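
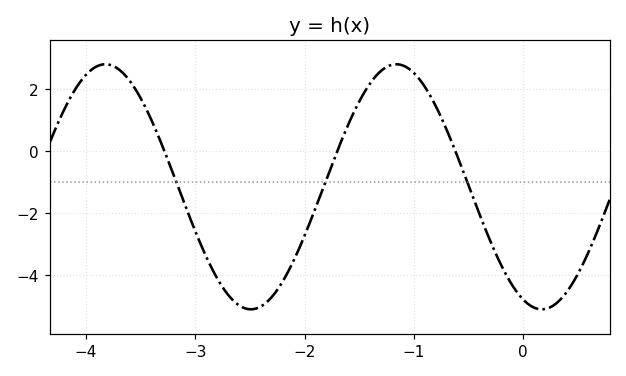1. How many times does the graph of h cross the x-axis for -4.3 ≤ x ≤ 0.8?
3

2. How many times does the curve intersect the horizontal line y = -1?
3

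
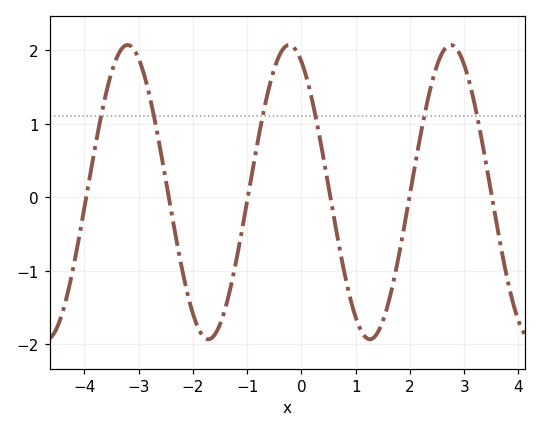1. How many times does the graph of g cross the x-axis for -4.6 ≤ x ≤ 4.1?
6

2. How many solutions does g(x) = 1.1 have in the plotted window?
6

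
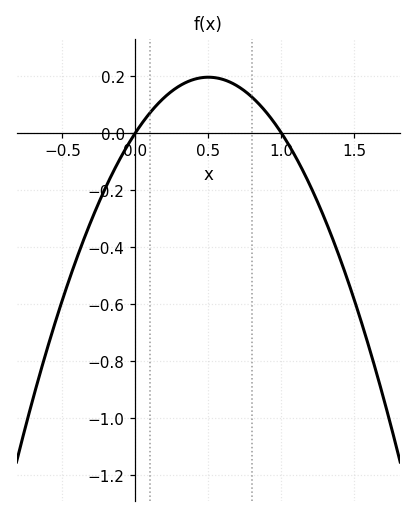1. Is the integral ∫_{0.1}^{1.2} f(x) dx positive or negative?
positive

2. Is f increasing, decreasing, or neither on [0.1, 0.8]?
neither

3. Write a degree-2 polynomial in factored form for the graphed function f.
y = -0.78(x - 0)(x - 1)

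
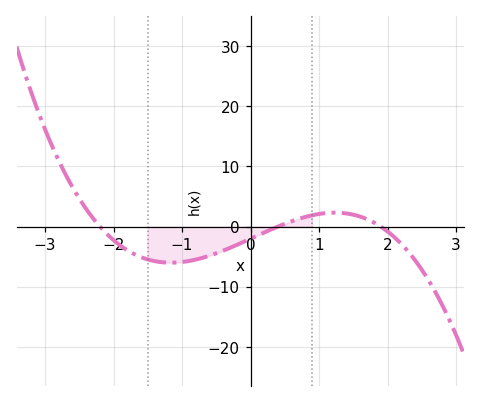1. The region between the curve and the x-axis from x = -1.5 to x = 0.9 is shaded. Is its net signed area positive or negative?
negative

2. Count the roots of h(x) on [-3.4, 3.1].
3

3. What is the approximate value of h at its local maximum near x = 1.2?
2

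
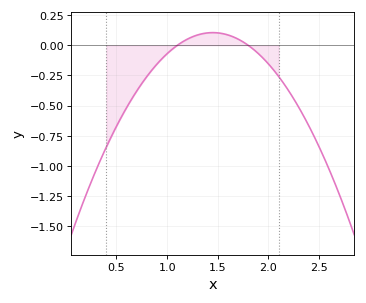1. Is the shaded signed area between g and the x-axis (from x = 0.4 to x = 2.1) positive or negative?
negative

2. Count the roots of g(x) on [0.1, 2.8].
2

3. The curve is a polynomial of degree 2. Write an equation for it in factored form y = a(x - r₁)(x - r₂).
y = -0.86(x - 1.1)(x - 1.8)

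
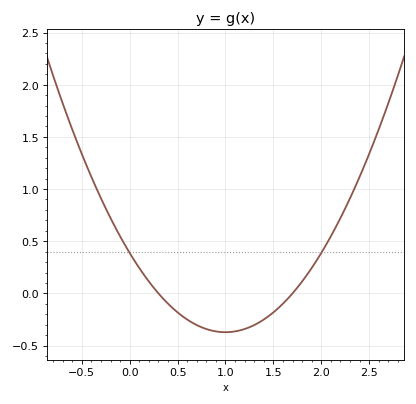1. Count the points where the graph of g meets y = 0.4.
2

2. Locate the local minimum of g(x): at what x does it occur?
1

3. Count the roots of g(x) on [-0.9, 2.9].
2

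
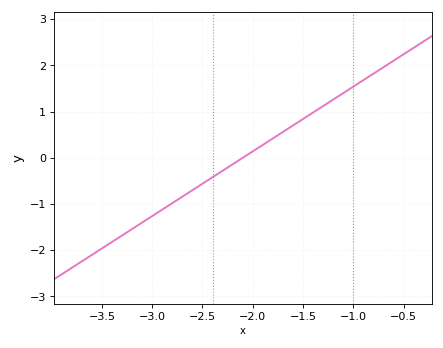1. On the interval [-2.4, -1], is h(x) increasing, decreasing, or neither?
increasing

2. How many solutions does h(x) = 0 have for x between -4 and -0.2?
1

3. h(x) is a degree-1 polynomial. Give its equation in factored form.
y = 1.4(x + 2.1)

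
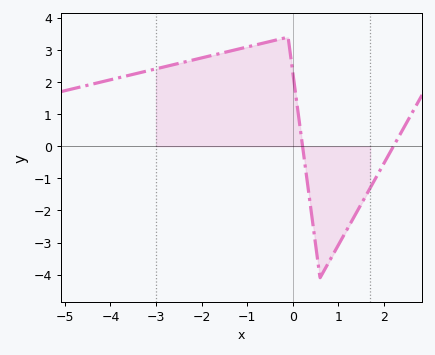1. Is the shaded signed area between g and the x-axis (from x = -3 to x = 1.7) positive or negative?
positive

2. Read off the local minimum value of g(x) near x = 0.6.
-4.09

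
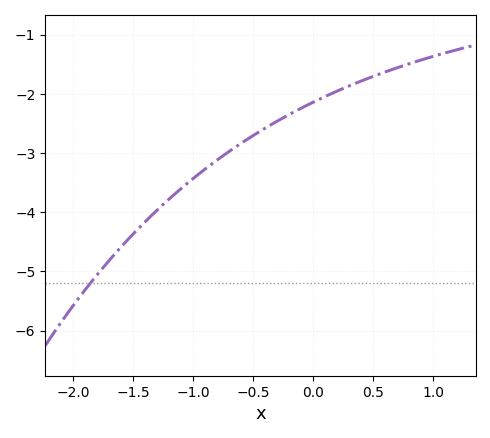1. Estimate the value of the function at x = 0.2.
-2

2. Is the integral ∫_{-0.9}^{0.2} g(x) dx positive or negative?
negative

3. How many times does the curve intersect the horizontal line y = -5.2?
1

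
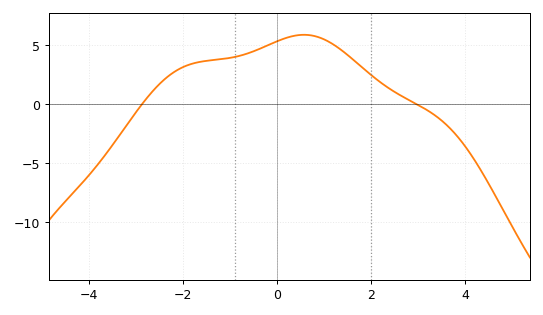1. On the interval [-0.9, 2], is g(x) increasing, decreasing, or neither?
neither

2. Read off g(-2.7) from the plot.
0.856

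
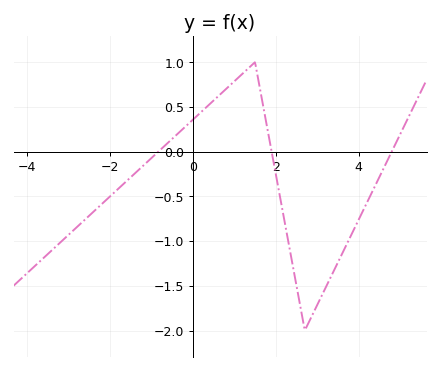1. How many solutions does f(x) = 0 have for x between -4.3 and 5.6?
3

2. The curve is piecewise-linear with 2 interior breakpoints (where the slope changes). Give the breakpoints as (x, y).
(1.5, 1); (2.7, -2)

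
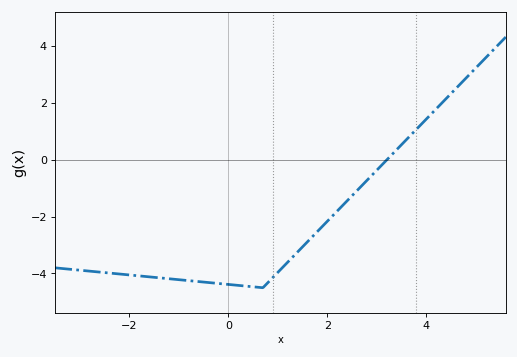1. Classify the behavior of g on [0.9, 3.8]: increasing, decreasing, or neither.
increasing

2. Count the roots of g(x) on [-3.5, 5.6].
1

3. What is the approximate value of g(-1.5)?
-4.2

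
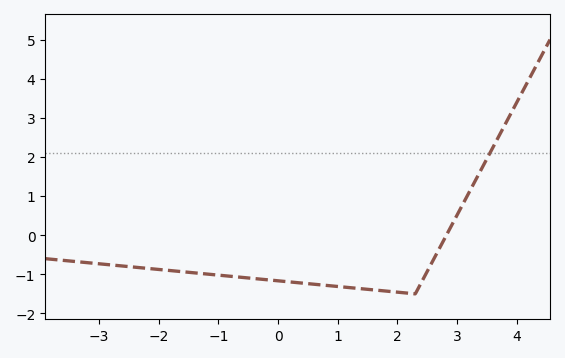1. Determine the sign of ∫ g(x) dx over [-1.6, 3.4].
negative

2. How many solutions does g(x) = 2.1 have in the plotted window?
1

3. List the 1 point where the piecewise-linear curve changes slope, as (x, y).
(2.3, -1.5)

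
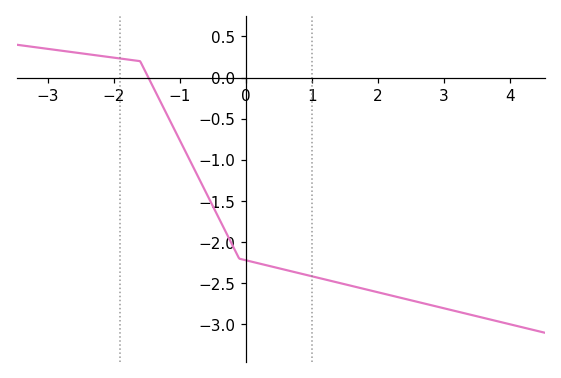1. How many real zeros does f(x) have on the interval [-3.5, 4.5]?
1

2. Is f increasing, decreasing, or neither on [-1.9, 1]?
decreasing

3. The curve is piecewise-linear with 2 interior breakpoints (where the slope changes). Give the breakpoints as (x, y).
(-1.6, 0.2); (-0.1, -2.2)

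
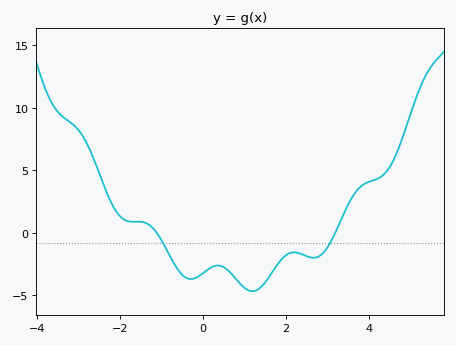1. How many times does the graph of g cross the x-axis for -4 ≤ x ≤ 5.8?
2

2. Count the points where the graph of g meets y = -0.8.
2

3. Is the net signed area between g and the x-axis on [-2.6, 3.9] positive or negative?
negative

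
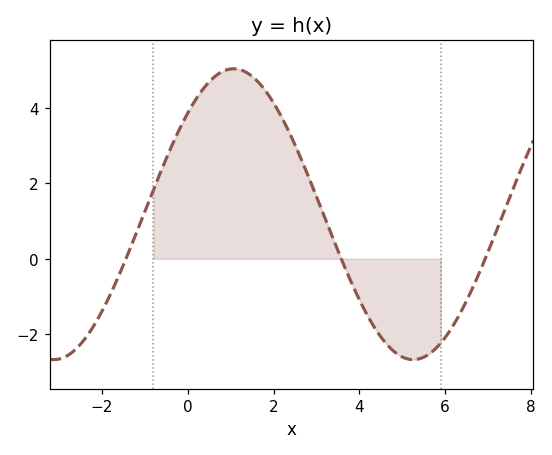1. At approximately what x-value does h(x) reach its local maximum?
1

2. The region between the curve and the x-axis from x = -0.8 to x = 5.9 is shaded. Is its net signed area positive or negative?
positive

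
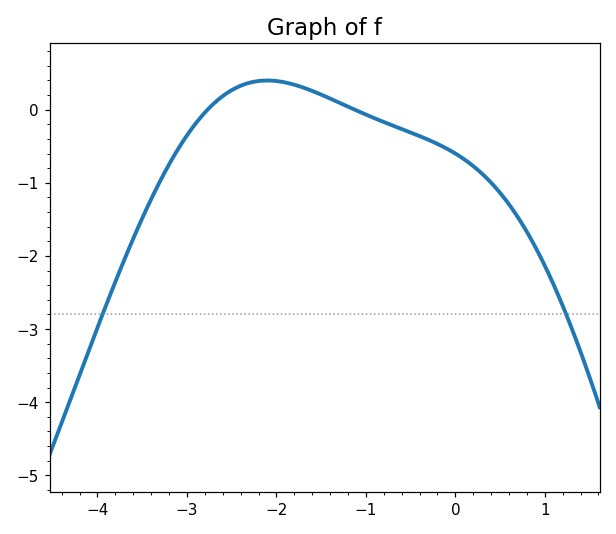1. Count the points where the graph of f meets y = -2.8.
2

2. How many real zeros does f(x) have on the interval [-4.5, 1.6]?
2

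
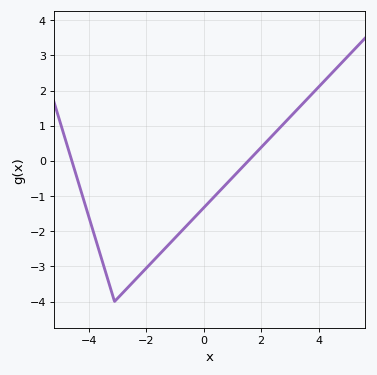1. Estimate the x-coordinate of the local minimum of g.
-3.2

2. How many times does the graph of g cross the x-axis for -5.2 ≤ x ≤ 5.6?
2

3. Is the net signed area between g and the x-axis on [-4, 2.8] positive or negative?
negative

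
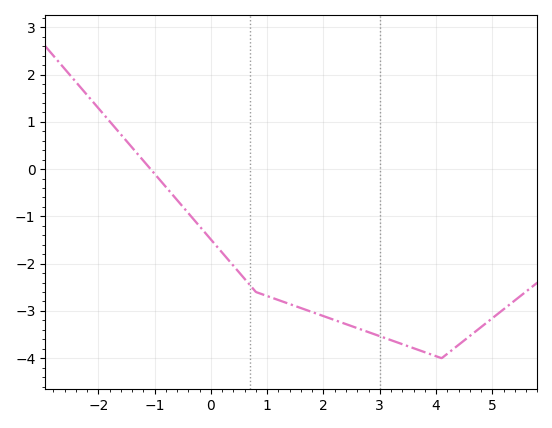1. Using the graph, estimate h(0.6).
-2.3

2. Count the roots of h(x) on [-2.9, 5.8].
1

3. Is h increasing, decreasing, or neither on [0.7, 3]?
decreasing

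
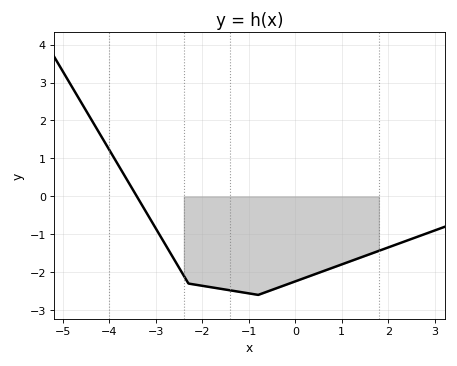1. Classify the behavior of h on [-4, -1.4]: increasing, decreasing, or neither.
decreasing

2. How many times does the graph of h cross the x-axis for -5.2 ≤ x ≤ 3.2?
1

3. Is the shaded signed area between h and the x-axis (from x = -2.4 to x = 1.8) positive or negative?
negative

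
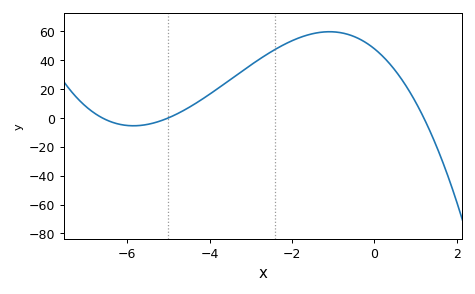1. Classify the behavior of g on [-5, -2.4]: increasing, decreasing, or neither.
increasing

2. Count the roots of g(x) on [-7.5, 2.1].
3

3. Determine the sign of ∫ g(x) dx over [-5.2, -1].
positive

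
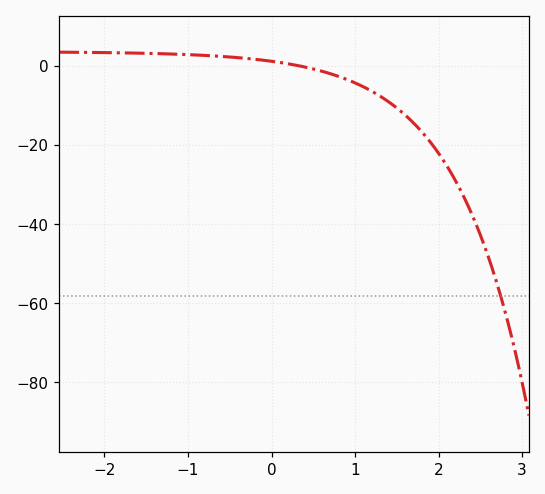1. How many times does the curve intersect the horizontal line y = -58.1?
1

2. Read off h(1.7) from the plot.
-14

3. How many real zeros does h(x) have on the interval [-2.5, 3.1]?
1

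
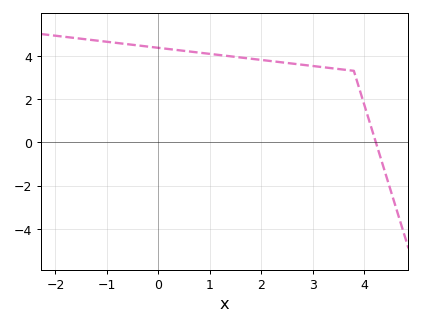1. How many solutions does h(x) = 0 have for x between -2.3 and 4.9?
1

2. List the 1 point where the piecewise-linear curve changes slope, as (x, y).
(3.8, 3.3)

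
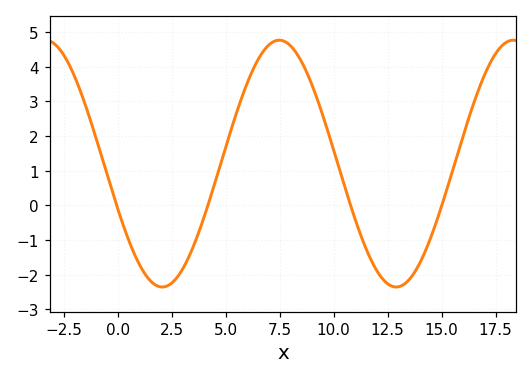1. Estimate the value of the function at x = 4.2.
0.033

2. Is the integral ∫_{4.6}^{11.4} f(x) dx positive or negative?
positive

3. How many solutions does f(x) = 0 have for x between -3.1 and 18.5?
4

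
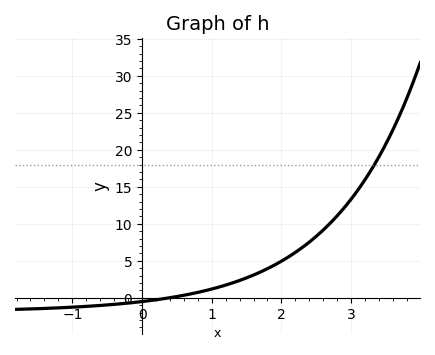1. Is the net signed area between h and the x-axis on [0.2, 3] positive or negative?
positive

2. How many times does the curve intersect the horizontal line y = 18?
1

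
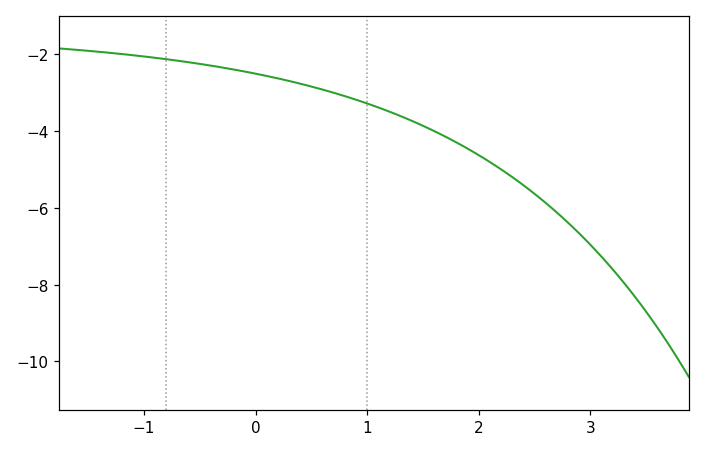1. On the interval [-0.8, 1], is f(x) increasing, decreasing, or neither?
decreasing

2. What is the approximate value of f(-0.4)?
-2.29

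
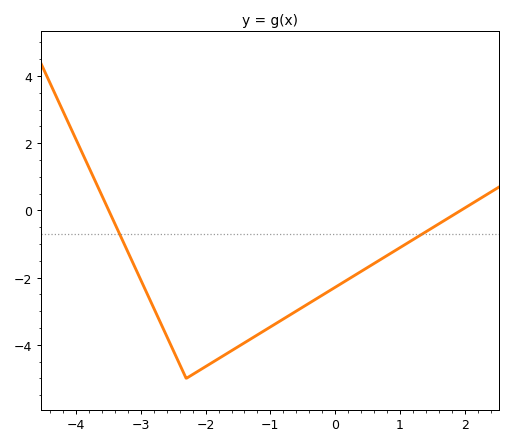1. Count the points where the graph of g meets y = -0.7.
2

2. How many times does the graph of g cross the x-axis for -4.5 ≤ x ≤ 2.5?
2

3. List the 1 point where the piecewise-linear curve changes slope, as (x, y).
(-2.3, -5)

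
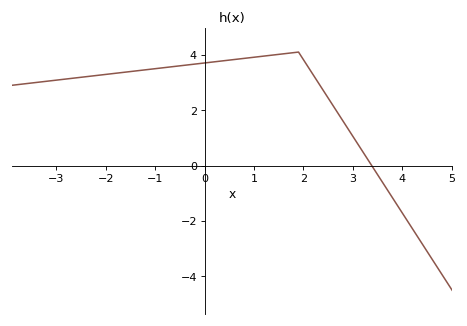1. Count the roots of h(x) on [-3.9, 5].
1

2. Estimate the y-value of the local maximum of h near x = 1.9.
4.1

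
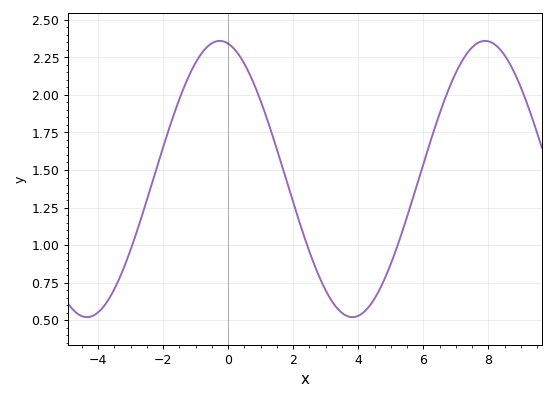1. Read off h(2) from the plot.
1.29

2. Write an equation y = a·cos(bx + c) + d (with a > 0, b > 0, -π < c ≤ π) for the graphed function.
y = 0.92cos(0.77x + 0.2) + 1.44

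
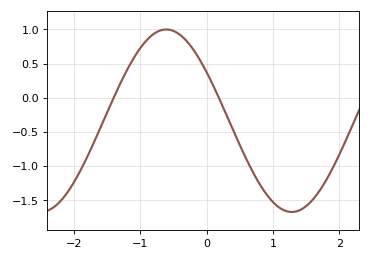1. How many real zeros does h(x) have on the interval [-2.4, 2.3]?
2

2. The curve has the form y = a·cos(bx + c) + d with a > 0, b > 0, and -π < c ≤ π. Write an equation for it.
y = 1.34cos(1.66x + 1.01) - 0.34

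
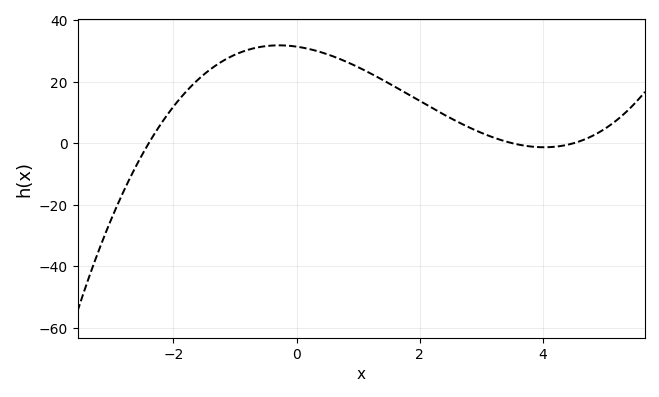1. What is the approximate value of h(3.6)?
-0.448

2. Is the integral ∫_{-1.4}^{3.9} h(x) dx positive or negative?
positive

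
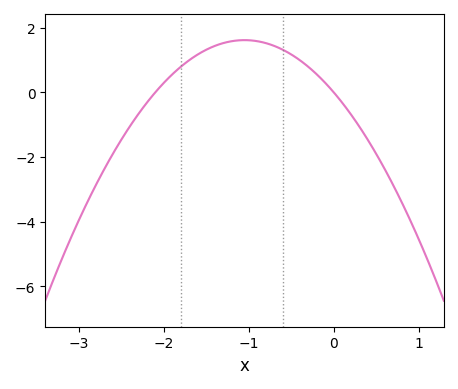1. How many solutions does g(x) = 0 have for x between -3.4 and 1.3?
2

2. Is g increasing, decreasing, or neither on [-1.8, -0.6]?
neither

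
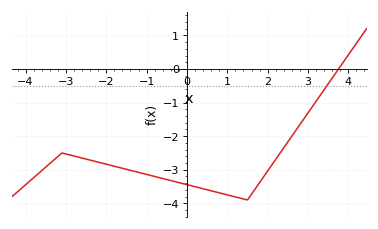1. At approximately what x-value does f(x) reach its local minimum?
1.4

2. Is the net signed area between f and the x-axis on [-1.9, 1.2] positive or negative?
negative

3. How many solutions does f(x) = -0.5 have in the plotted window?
1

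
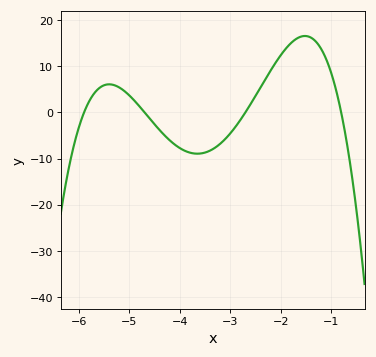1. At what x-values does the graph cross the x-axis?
-5.9, -4.7, -2.7, -0.8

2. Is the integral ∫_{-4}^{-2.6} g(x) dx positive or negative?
negative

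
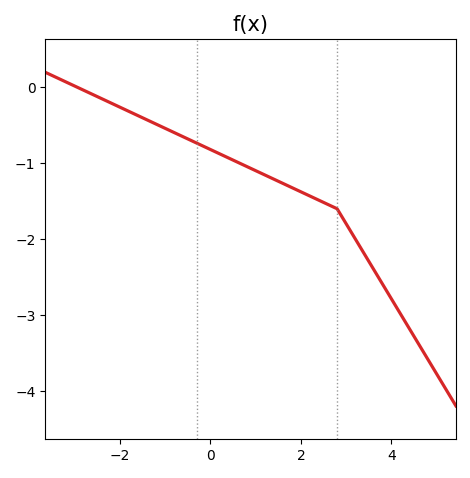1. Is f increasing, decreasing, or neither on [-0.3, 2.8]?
decreasing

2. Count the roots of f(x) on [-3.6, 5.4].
1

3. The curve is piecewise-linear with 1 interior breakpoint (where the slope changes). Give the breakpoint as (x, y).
(2.8, -1.6)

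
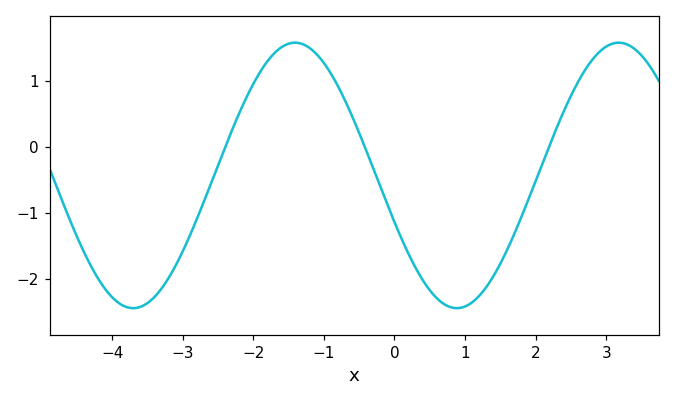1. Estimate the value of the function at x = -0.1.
-0.875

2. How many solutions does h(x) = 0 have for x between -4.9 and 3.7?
3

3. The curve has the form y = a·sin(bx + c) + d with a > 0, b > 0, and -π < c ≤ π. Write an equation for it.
y = 2.01sin(1.37x - 2.78) - 0.43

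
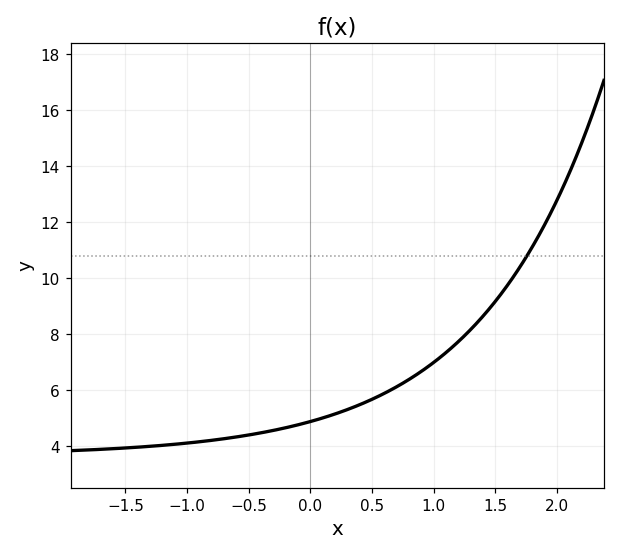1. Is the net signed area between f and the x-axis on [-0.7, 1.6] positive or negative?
positive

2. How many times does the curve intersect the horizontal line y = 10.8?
1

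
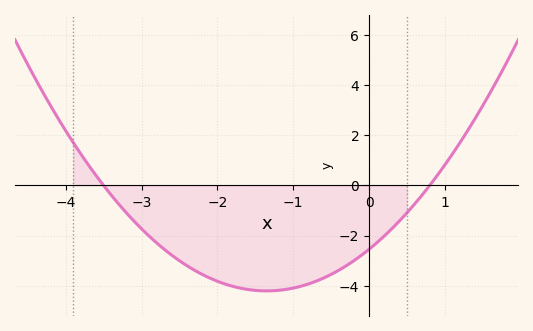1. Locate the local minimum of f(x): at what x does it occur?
-1.35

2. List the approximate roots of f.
-3.5, 0.8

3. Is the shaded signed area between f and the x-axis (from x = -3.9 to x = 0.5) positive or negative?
negative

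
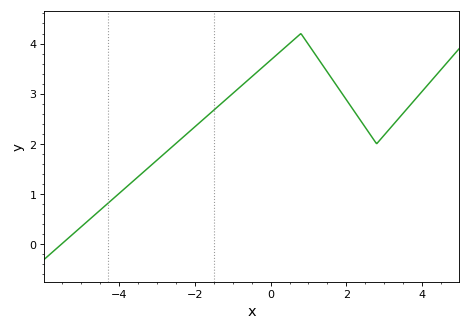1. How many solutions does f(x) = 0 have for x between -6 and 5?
1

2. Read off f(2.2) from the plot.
2.66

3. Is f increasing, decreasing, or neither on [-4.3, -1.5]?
increasing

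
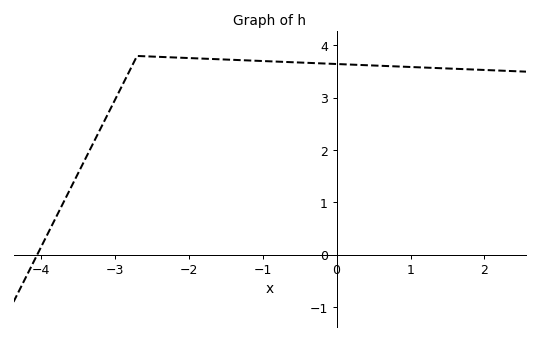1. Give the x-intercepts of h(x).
-4.05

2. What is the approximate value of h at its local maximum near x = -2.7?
3.8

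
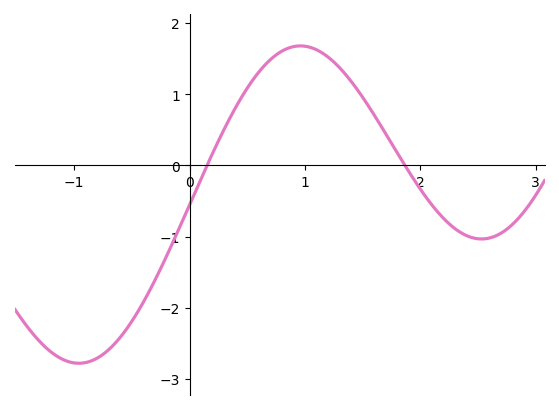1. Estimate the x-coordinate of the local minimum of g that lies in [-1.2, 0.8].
-1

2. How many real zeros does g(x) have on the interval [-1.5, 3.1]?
2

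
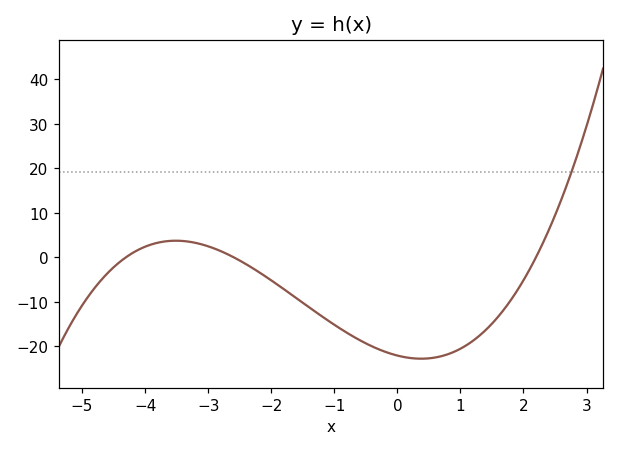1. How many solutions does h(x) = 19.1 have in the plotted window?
1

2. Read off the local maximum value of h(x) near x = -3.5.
4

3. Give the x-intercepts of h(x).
-4.4, -2.6, 2.2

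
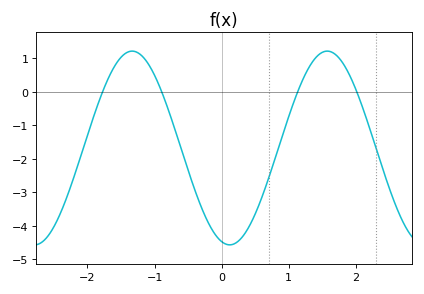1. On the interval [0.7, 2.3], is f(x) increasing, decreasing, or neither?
neither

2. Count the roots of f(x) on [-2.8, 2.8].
4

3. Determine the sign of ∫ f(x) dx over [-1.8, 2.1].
negative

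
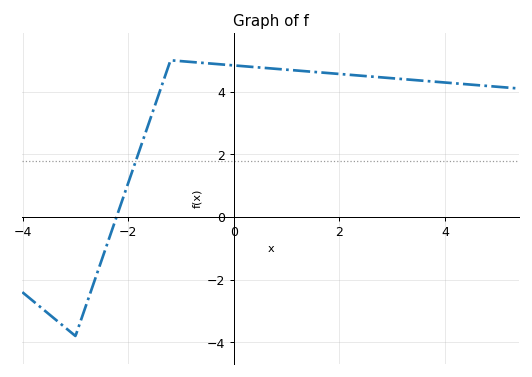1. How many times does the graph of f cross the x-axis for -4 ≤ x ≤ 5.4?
1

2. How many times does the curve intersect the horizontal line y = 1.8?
1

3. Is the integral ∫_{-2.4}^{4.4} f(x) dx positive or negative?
positive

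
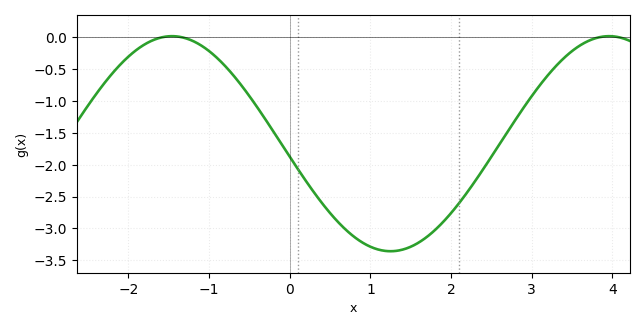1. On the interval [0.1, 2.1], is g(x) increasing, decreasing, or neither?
neither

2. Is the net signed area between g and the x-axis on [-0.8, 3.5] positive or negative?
negative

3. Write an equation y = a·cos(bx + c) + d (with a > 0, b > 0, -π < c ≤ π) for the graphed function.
y = 1.69cos(1.2x + 1.7) - 1.67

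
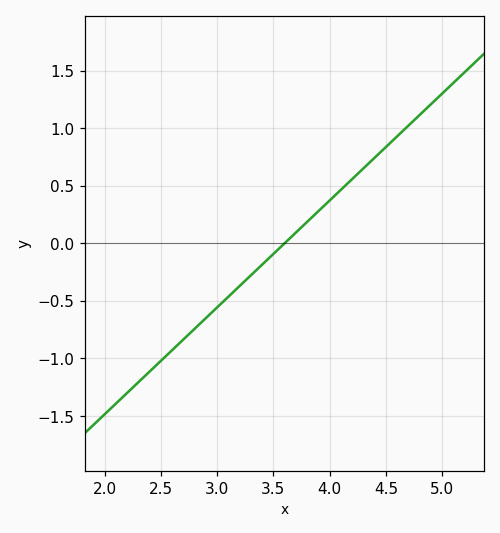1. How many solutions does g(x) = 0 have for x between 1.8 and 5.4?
1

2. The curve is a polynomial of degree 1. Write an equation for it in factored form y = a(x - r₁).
y = 0.93(x - 3.6)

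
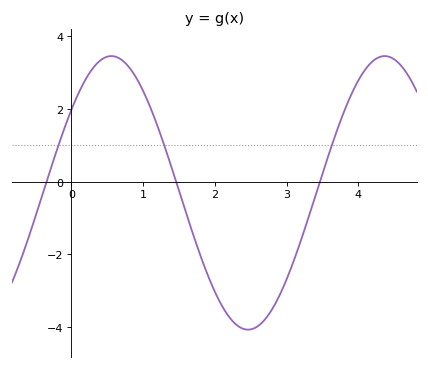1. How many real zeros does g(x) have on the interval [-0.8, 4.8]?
3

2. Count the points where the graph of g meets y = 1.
3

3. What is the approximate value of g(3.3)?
-1.01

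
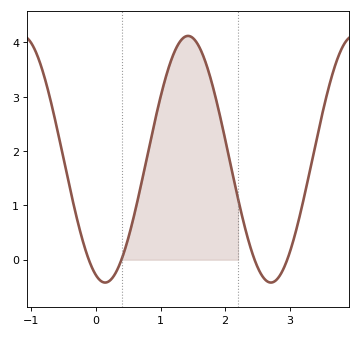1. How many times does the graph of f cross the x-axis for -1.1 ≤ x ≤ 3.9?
4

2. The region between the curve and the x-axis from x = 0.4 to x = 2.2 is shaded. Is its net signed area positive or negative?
positive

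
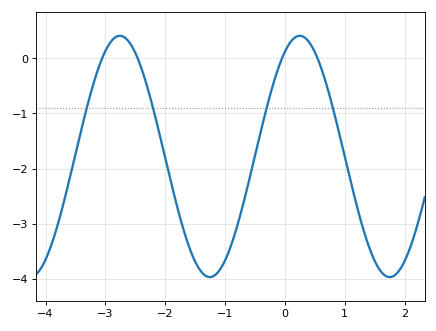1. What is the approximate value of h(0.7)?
-0.495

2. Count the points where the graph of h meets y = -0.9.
4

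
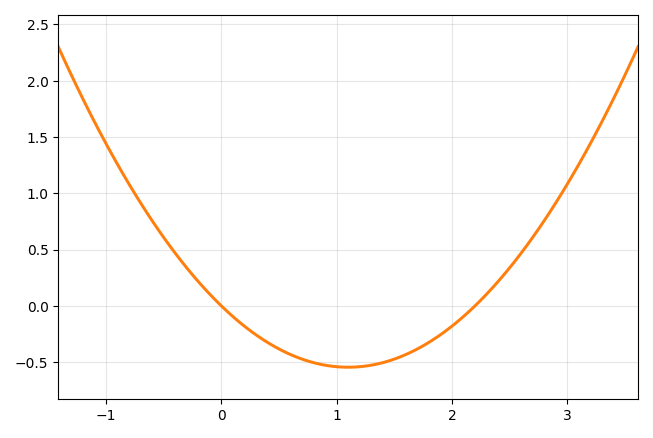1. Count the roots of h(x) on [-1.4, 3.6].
2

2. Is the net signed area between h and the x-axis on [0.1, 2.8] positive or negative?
negative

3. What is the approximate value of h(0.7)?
-0.45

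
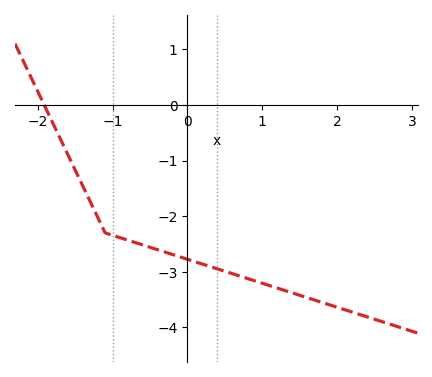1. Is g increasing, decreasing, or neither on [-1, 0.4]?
decreasing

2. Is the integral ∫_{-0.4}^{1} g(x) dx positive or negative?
negative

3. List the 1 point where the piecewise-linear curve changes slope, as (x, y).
(-1.1, -2.3)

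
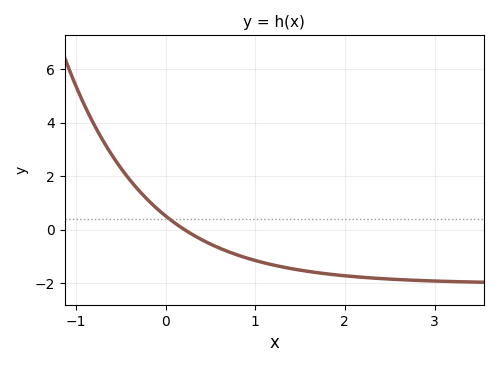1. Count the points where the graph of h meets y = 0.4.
1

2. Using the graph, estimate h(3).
-2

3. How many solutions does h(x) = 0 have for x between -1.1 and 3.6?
1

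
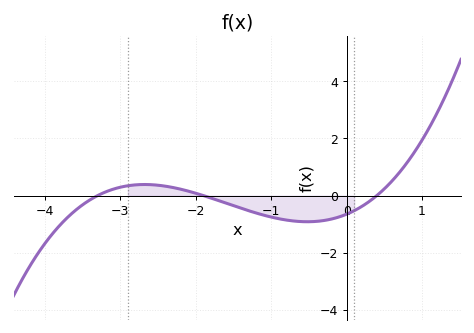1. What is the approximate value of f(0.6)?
0.6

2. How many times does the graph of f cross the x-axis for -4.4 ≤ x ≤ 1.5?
3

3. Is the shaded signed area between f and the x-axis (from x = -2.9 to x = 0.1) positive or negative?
negative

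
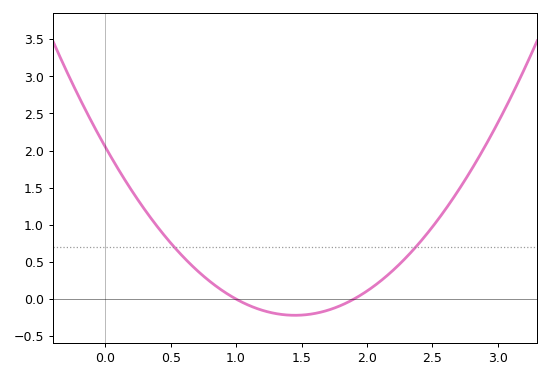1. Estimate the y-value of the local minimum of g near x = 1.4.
-0.219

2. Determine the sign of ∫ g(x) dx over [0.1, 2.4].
positive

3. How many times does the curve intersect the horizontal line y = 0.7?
2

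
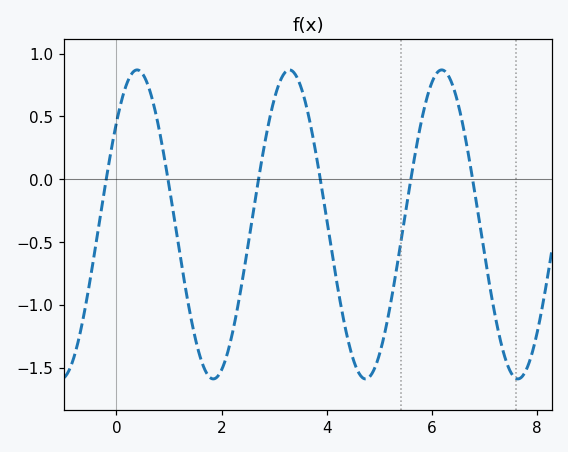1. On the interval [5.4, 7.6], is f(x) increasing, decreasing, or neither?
neither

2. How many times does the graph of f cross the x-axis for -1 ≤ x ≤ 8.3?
6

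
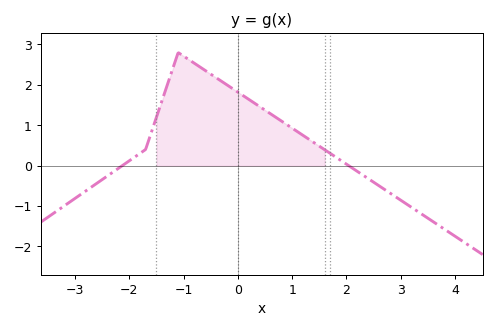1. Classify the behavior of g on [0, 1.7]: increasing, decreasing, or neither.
decreasing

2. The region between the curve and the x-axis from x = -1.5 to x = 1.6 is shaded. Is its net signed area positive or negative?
positive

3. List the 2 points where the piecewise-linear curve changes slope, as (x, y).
(-1.7, 0.4); (-1.1, 2.8)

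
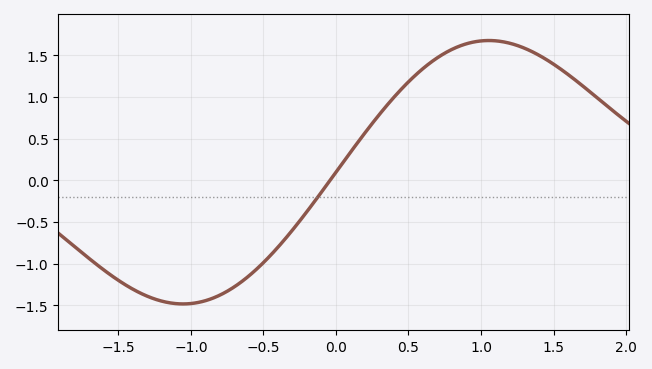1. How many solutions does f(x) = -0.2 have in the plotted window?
1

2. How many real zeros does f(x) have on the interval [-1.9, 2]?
1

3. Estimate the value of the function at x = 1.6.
1.27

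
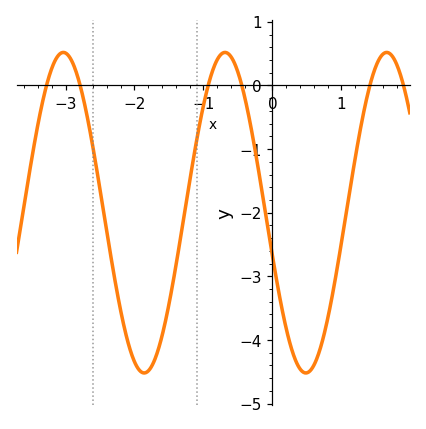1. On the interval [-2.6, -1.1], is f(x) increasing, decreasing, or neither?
neither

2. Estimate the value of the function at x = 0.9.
-3.12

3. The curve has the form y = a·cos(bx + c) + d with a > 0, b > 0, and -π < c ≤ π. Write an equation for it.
y = 2.52cos(2.68x + 1.84) - 2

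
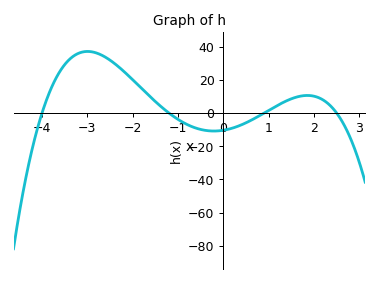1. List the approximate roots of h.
-4, -1.2, 0.9, 2.5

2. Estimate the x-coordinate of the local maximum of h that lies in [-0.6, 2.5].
1.85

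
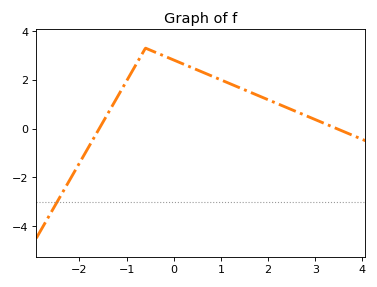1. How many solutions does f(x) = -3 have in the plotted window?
1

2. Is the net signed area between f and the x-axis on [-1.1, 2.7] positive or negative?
positive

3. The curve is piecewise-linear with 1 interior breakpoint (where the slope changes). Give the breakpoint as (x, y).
(-0.6, 3.3)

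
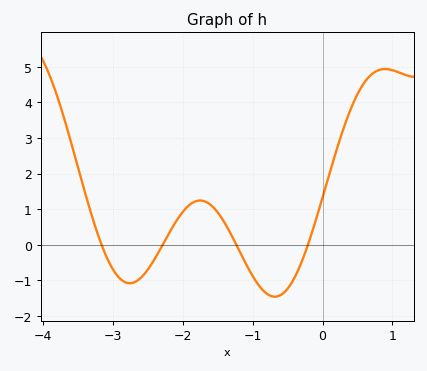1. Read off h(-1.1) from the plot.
-0.5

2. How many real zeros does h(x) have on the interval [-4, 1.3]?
4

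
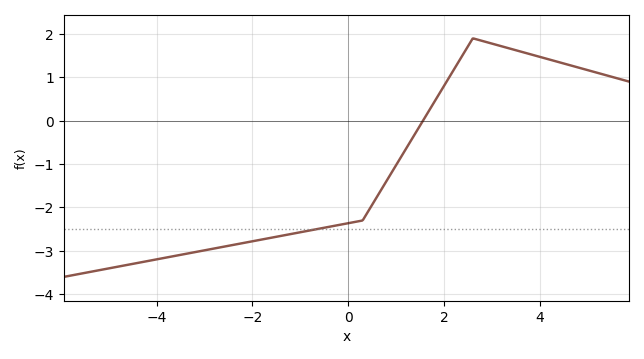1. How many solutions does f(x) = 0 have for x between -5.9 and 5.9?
1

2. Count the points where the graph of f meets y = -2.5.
1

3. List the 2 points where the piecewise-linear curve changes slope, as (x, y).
(0.3, -2.3); (2.6, 1.9)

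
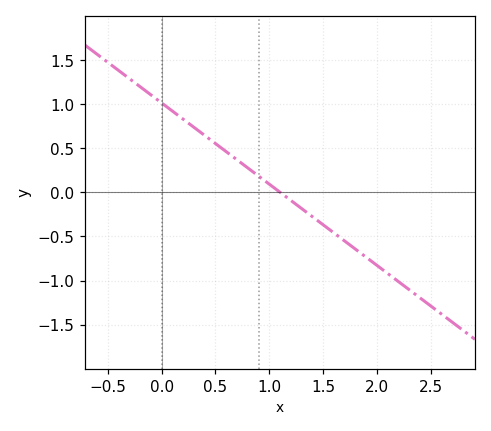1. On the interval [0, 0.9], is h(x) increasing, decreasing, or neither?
decreasing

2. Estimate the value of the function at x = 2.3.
-1.1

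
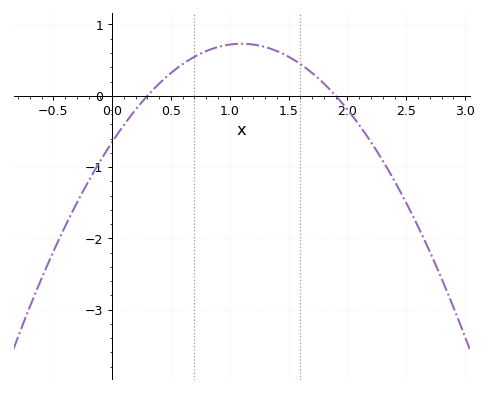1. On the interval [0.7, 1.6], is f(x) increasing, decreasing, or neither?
neither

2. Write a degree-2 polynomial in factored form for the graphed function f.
y = -1.14(x - 0.3)(x - 1.9)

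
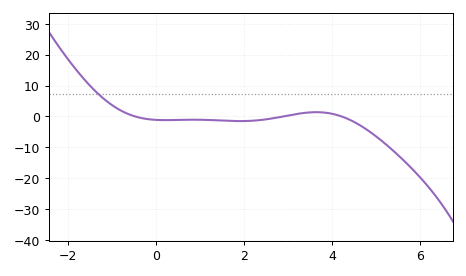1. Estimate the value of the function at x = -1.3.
7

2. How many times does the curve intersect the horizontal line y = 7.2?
1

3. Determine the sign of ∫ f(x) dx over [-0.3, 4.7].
negative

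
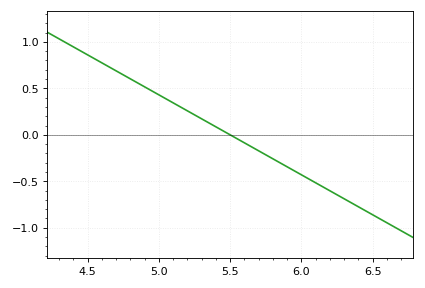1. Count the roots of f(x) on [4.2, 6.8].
1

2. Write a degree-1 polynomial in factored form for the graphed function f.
y = -0.86(x - 5.5)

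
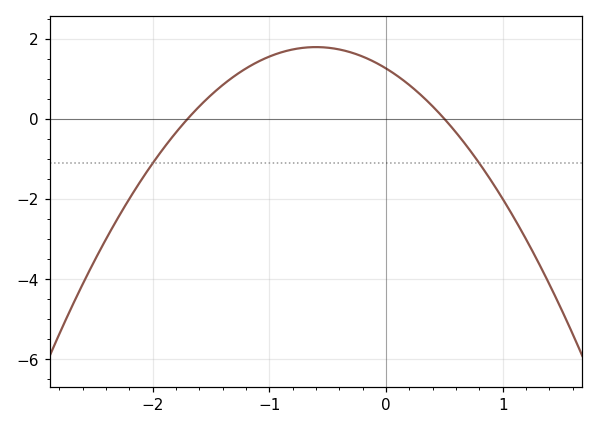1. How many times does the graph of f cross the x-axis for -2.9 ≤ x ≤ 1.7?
2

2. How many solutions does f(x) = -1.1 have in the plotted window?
2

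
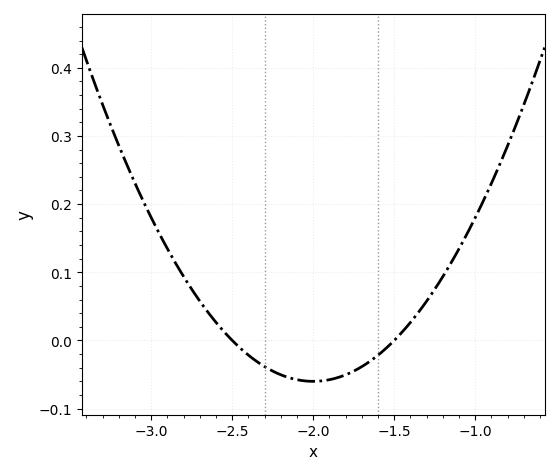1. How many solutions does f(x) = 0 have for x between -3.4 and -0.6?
2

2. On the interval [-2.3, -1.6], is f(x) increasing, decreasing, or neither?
neither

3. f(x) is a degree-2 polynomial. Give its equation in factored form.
y = 0.24(x + 2.5)(x + 1.5)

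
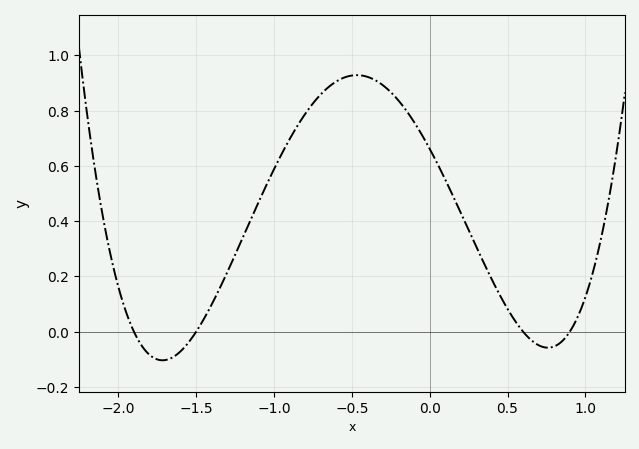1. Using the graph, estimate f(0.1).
0.56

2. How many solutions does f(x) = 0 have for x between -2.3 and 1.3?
4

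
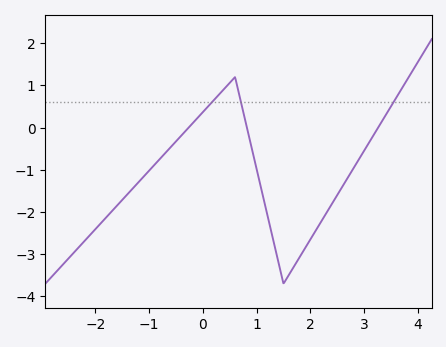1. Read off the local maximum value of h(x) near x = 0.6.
1.2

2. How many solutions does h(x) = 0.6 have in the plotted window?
3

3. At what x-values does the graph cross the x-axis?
-0.265, 0.82, 3.26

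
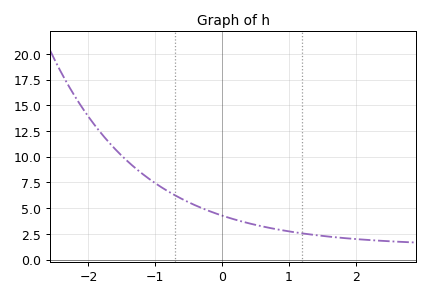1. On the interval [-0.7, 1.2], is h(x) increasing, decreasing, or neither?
decreasing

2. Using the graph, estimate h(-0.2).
4.73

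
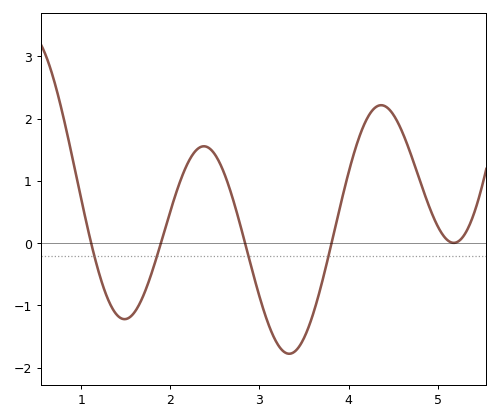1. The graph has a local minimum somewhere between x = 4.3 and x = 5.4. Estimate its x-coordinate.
5.2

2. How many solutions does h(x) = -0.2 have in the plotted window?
4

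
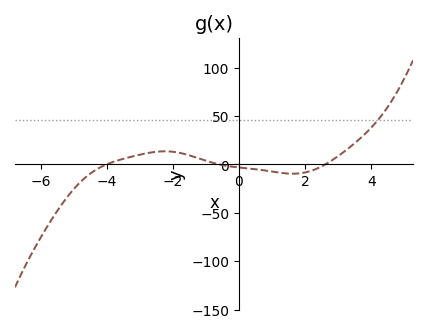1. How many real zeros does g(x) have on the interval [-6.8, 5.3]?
3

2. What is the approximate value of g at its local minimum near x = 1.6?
-9.64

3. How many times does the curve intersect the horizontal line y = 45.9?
1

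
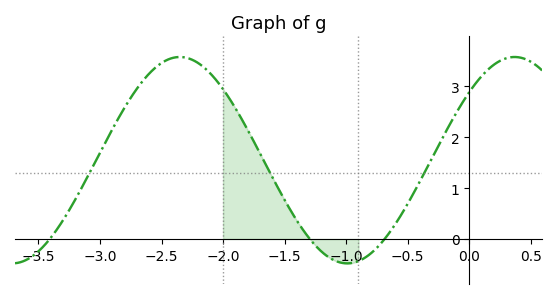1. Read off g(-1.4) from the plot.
0.4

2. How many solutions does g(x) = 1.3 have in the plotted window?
3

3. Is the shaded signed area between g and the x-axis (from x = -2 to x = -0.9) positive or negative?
positive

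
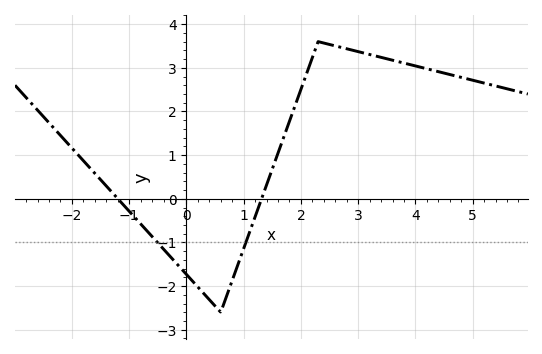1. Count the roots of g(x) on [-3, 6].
2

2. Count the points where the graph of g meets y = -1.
2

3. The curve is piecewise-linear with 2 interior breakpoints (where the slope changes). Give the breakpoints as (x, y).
(0.6, -2.6); (2.3, 3.6)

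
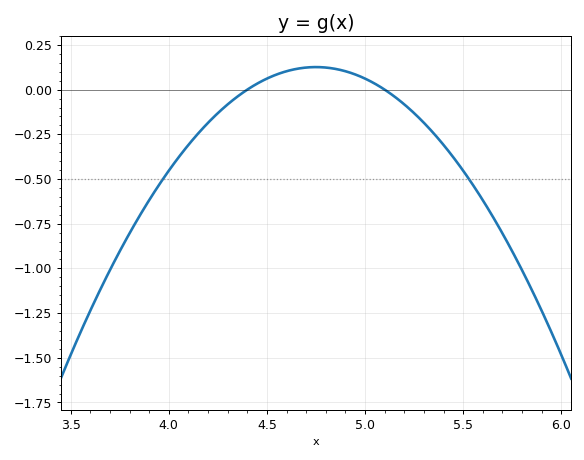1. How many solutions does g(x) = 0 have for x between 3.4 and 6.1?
2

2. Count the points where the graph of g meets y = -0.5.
2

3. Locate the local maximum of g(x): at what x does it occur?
4.75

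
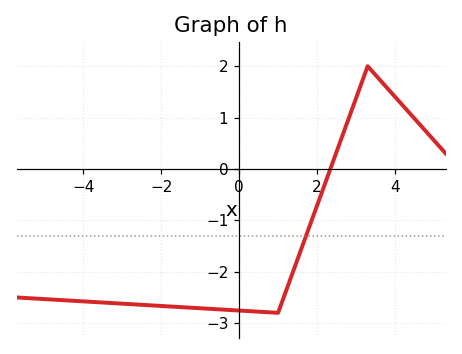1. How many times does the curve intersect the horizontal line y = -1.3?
1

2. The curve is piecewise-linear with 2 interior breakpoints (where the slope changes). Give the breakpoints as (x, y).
(1, -2.8); (3.3, 2)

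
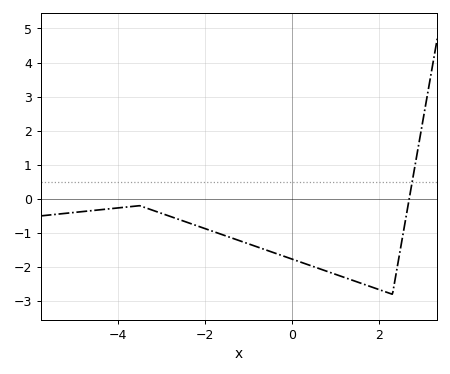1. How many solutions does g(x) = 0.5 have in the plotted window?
1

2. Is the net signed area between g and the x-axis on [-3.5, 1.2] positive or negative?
negative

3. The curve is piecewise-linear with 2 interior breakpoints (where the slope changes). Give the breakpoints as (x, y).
(-3.5, -0.2); (2.3, -2.8)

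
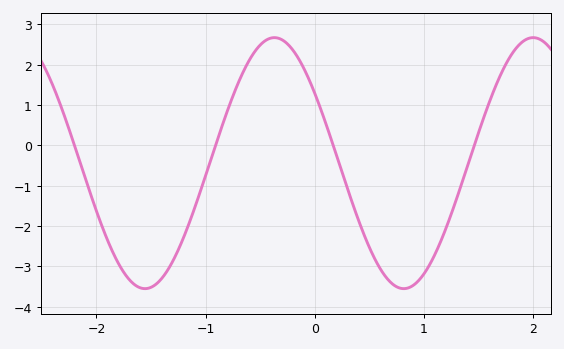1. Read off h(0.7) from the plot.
-3.4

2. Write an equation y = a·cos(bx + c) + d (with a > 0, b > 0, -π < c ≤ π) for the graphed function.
y = 3.11cos(2.65x + 0.98) - 0.44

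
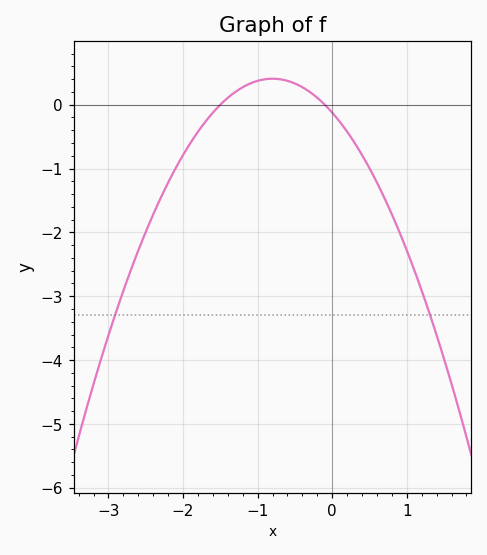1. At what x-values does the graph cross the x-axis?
-1.5, -0.1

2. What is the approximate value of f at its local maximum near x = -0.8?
0.4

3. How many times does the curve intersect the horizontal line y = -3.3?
2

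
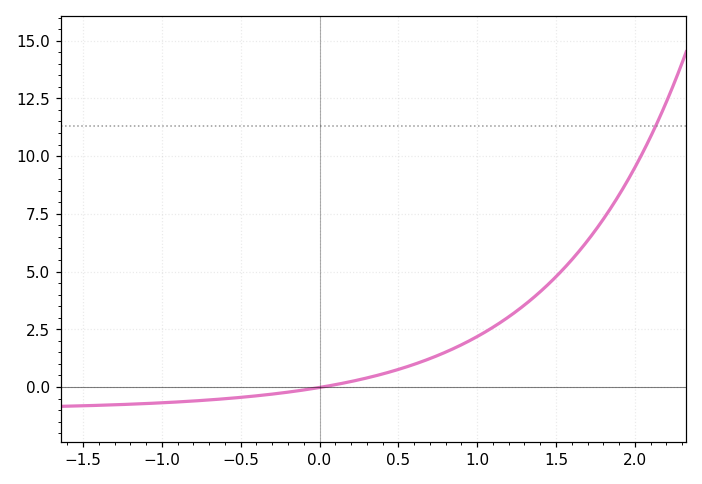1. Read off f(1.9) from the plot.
8.4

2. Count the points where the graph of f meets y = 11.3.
1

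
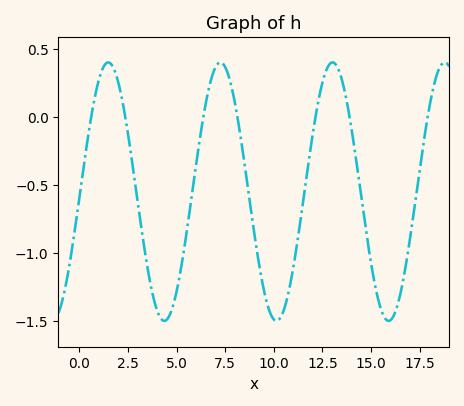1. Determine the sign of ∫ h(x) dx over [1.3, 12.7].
negative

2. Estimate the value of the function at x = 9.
-0.863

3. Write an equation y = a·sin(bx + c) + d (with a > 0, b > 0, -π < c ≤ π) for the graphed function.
y = 0.95sin(1.09x - 0.05) - 0.55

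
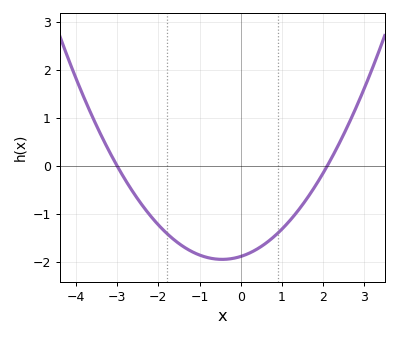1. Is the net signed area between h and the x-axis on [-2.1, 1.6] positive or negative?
negative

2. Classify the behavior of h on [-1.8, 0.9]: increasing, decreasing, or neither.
neither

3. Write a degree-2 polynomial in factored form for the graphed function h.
y = 0.3(x + 3)(x - 2.1)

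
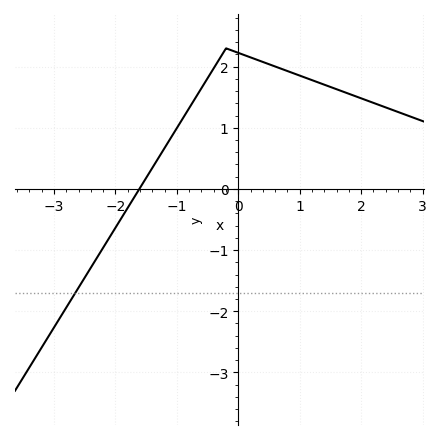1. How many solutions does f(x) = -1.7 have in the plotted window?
1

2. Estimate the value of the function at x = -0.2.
2.3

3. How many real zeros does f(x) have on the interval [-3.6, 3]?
1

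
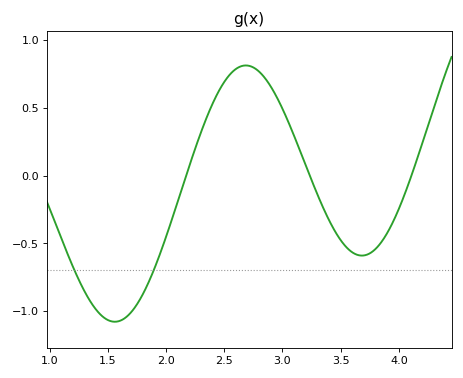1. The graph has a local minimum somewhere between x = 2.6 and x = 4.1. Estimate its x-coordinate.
3.7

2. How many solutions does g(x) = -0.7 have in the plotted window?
2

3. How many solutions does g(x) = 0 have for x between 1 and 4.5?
3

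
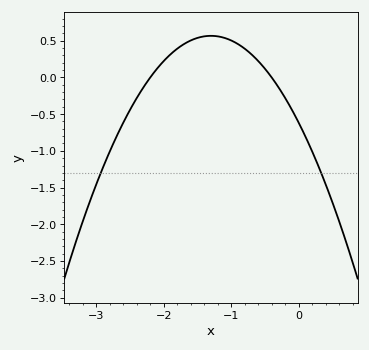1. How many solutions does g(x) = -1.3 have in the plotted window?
2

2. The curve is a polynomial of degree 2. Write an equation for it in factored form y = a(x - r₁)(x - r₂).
y = -0.7(x + 2.2)(x + 0.4)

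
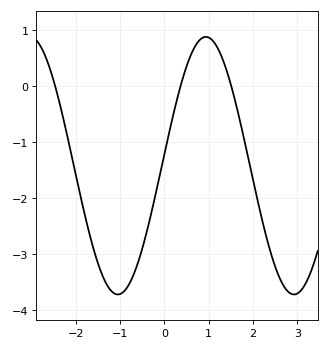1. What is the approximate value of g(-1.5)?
-3.17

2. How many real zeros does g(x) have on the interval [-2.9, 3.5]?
3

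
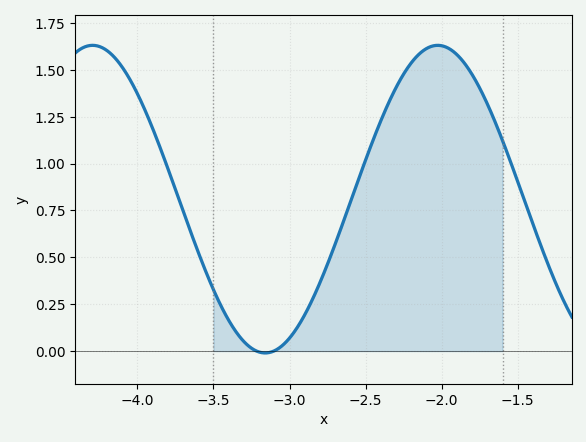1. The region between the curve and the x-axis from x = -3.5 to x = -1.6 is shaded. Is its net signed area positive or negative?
positive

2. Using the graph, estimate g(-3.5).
0.328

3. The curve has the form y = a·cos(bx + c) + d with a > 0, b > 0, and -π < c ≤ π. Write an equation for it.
y = 0.82cos(2.77x - 0.672) + 0.81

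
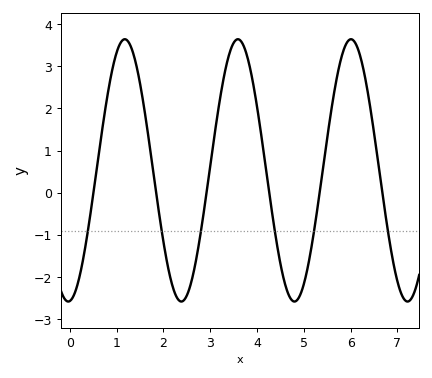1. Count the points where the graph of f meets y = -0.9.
6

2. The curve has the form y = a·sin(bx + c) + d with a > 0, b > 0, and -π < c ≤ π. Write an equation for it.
y = 3.11sin(2.6x - 1.5) + 0.53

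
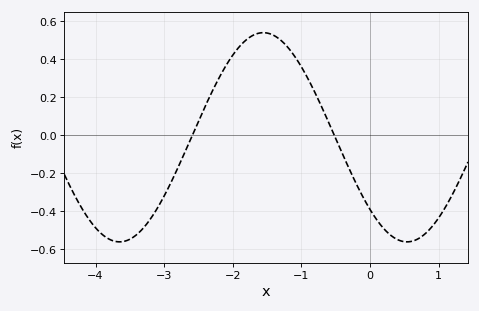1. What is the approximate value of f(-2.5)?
0.08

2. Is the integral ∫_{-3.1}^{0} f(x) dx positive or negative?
positive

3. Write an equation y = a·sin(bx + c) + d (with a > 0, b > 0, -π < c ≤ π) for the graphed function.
y = 0.55sin(1.5x - 2.4) - 0.01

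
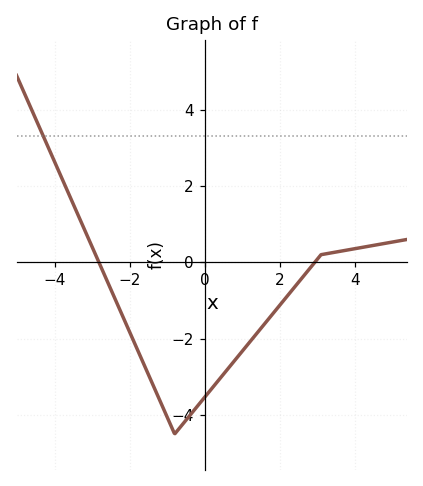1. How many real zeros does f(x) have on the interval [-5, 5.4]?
2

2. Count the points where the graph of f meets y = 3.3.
1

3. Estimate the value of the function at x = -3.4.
1.2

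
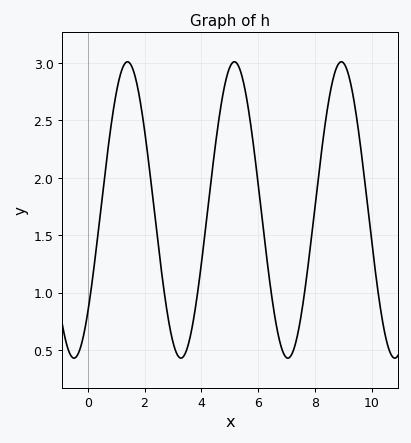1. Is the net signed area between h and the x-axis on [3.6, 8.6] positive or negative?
positive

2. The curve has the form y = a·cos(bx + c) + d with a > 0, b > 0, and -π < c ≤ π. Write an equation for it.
y = 1.29cos(1.67x - 2.34) + 1.72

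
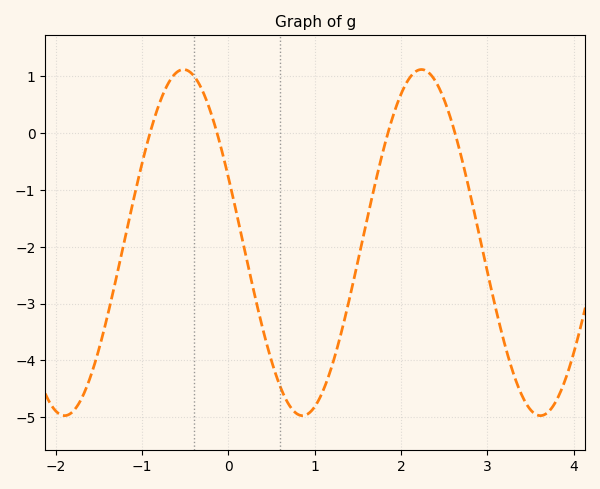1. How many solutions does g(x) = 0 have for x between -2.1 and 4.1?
4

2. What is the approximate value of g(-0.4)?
1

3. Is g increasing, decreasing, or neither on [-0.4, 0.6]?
decreasing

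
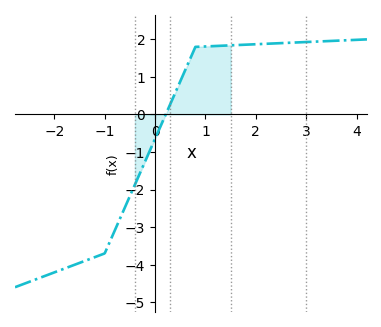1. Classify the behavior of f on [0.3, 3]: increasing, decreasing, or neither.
increasing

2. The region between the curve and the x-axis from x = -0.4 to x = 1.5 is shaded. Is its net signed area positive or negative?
positive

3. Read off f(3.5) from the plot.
1.96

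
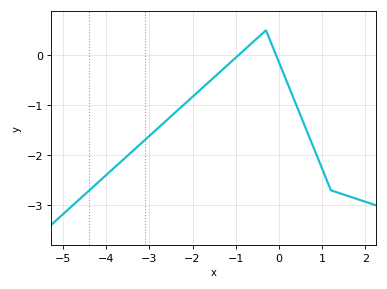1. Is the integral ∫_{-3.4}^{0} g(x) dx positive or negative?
negative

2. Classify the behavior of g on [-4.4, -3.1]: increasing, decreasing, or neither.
increasing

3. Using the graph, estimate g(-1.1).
-0.1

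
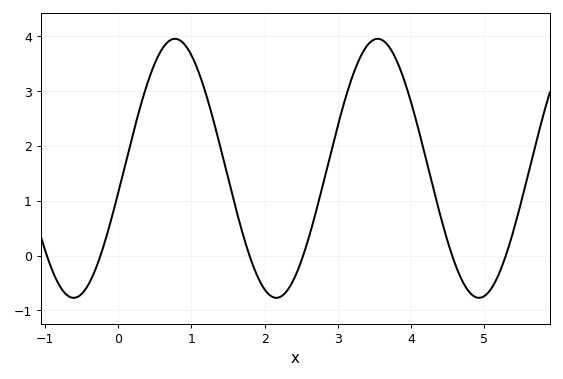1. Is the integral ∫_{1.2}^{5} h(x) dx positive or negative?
positive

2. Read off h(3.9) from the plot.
3.2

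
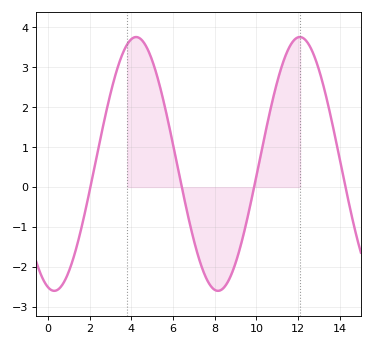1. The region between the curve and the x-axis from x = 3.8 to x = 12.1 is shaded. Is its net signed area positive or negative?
positive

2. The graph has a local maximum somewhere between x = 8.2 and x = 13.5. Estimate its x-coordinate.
12.1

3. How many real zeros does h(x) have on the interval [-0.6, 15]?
4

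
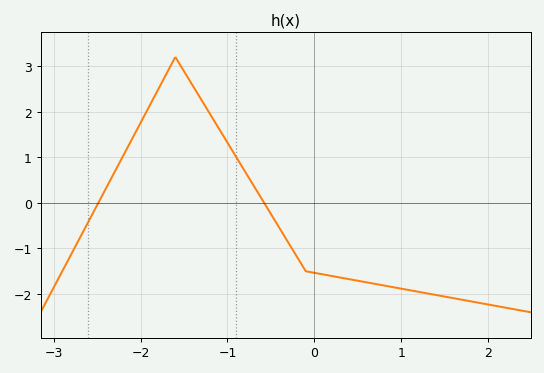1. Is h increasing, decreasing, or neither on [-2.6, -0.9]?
neither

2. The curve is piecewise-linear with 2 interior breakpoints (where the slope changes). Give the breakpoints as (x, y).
(-1.6, 3.2); (-0.1, -1.5)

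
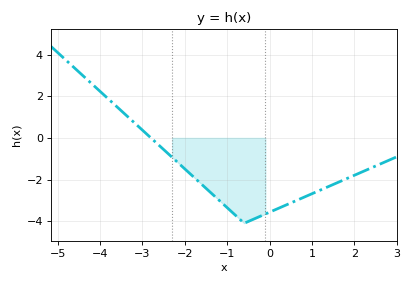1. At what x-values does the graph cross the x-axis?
-2.8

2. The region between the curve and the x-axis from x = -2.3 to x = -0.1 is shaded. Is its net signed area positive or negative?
negative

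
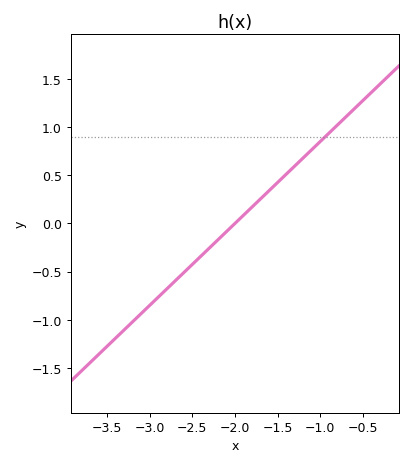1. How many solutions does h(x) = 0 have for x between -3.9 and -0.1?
1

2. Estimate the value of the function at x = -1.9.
0.1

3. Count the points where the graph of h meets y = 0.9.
1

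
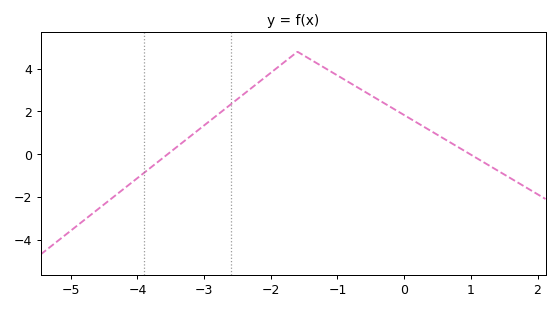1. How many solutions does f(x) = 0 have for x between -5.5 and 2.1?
2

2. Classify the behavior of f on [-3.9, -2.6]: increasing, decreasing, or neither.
increasing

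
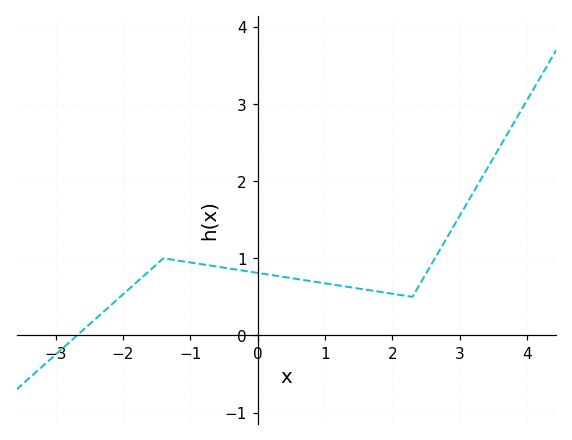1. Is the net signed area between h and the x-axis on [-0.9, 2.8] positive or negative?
positive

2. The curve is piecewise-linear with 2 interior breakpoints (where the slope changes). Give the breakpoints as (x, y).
(-1.4, 1); (2.3, 0.5)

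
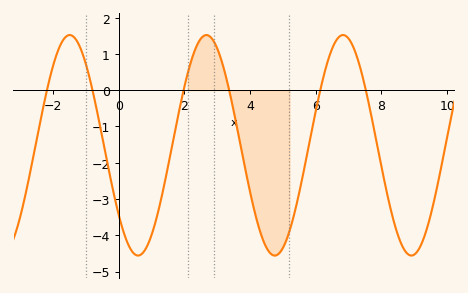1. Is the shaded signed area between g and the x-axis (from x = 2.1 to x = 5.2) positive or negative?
negative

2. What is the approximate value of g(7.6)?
-0.3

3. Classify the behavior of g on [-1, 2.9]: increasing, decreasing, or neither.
neither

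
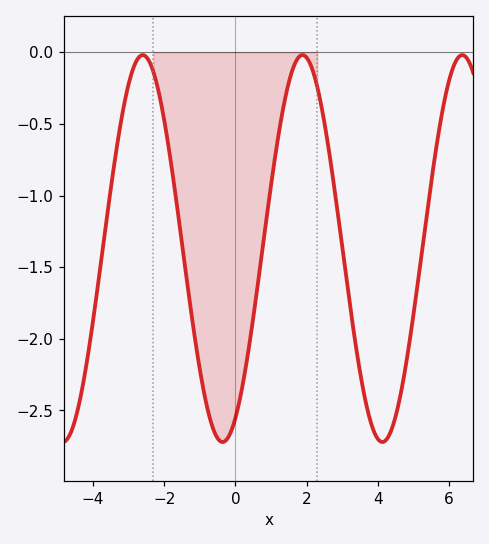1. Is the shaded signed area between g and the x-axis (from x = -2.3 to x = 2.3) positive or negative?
negative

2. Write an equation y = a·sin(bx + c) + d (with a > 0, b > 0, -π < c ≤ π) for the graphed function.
y = 1.35sin(1.4x - 1.1) - 1.37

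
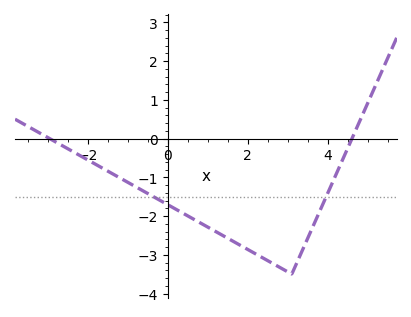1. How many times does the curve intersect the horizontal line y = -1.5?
2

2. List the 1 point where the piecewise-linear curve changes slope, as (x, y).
(3.1, -3.5)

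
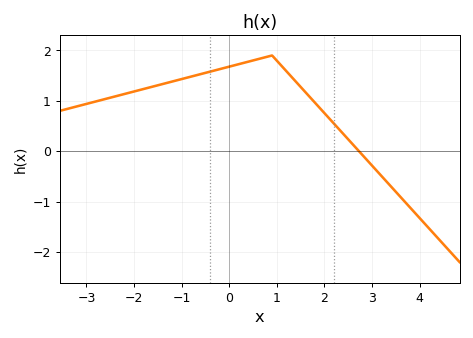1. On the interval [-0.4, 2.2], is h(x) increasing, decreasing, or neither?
neither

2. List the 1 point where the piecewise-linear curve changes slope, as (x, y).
(0.9, 1.9)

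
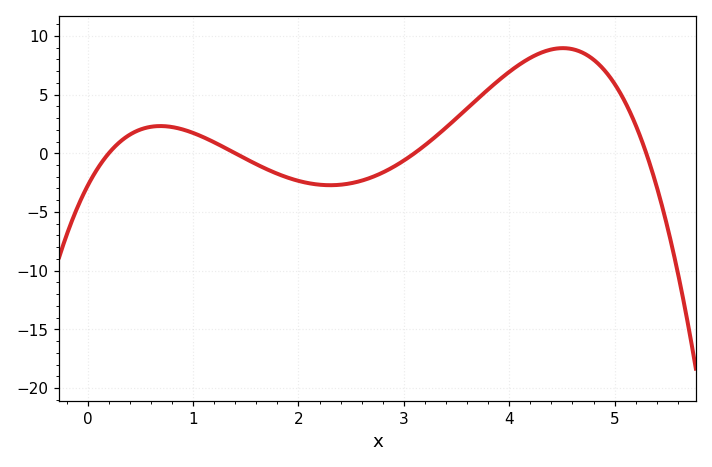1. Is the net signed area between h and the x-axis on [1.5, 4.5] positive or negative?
positive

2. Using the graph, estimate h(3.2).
0.5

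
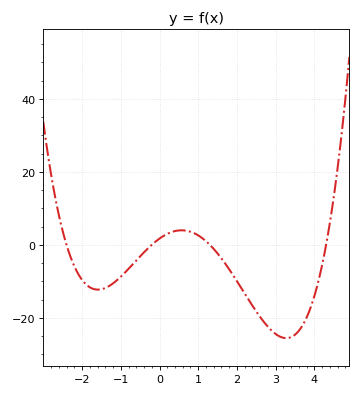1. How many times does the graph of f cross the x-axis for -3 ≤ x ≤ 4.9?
4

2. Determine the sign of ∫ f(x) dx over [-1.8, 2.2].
negative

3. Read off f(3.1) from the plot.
-25.1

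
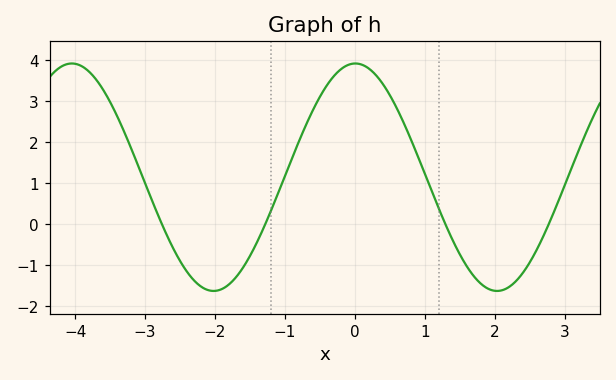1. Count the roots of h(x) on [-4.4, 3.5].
4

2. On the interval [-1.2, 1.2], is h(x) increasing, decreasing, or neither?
neither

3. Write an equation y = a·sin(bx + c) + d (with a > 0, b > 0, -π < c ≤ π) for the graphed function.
y = 2.77sin(1.6x + 1.6) + 1.14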